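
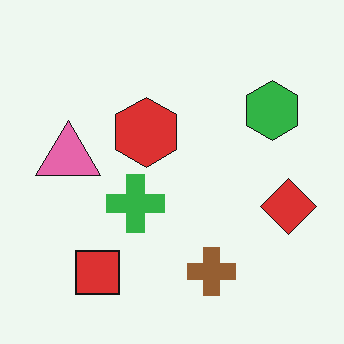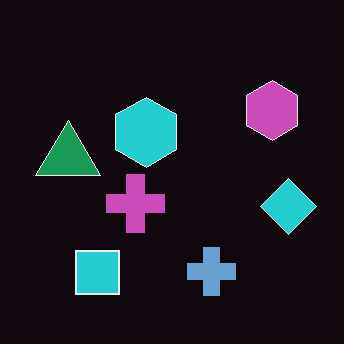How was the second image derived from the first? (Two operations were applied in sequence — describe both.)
Color-inverted (negative), then JPEG-compressed with visible artifacts.

The light background has become dark and every shape's color is its complement — a photographic negative. Blocky 8×8 compression artifacts appear around shape edges and the flat background shows ringing — characteristic JPEG degradation.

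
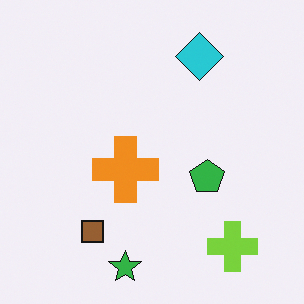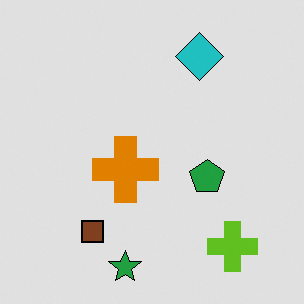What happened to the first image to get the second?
The image was moderately posterized.

Each flat color has snapped to a coarser quantized level — most visibly, the near-white background has dropped to a flat grey.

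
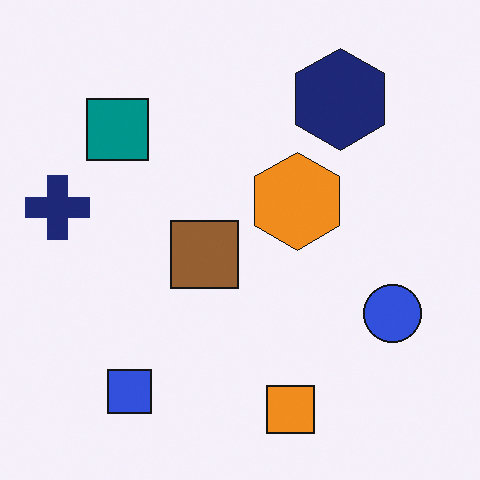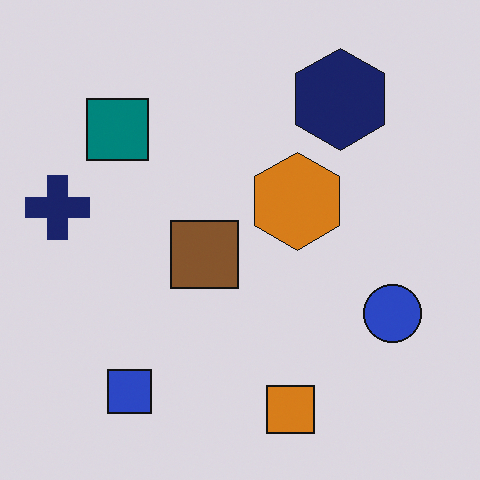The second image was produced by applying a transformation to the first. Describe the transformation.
This is the original image darkened a little.

Every pixel — background and shapes alike — is uniformly darkened.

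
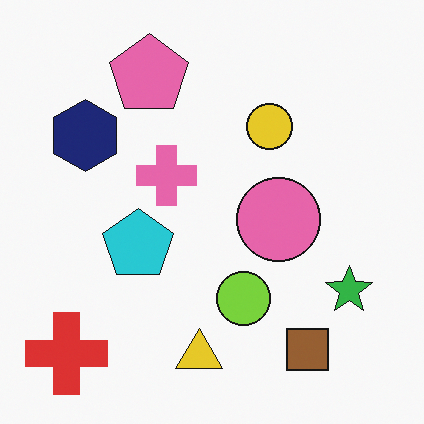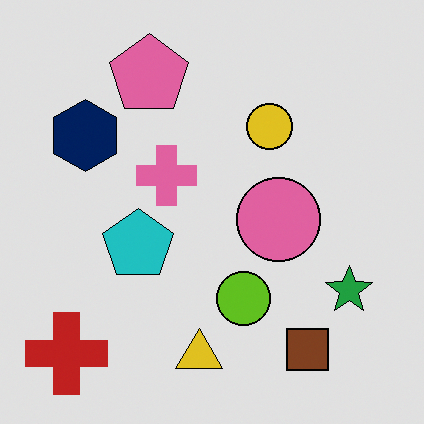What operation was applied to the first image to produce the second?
This is the original image posterized to a reduced palette.

Each flat color has snapped to a coarser quantized level — most visibly, the near-white background has dropped to a flat grey.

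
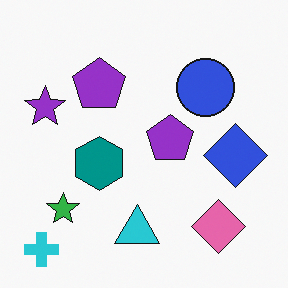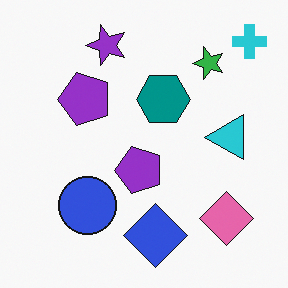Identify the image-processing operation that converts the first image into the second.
The image was transposed (reflected across the top-left ↔ bottom-right diagonal).

Shapes have swapped their row and column positions — what was in the top-right is now in the bottom-left — a diagonal reflection.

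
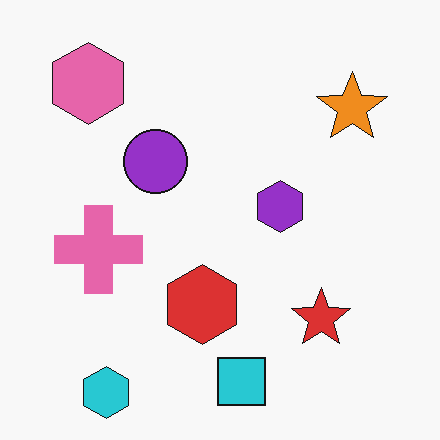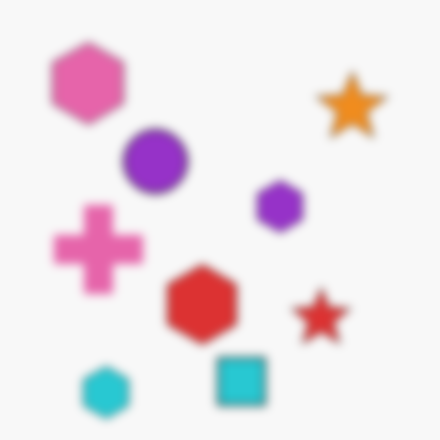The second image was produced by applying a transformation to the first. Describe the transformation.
The image was noticeably gaussian-blurred.

Shape edges and outlines are uniformly softened across the whole image.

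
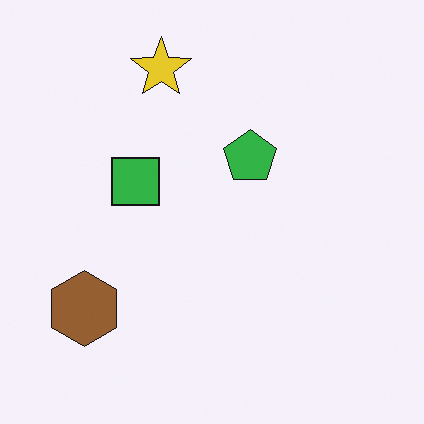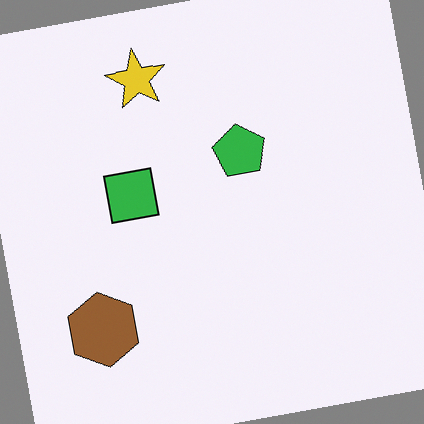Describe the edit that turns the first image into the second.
It was rotated counter-clockwise by a few degrees.

Every shape is tilted by the same angle and the image corners show triangular fill wedges — a whole-image rotation by a non-right angle.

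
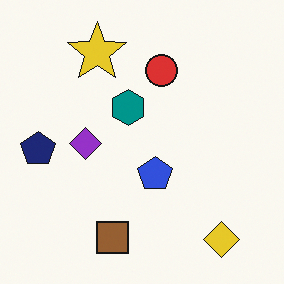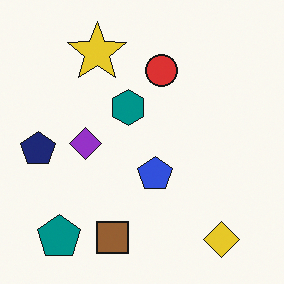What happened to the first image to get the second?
The image was overlaid with an additional teal pentagon.

A teal pentagon appears in the second image that is absent from the first.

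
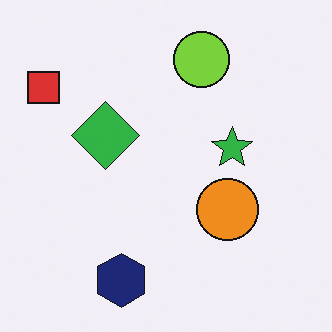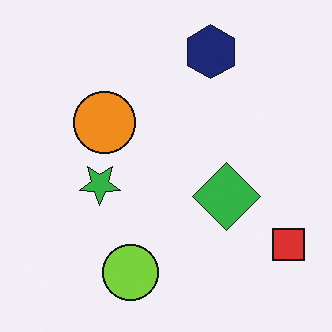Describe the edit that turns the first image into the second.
This is the original image rotated 180°.

The red square sits in the top-left of the first image and the bottom-right of the second — consistent with a whole-image 180° rotation.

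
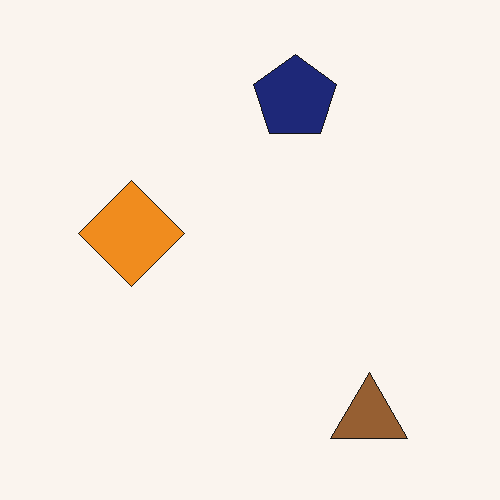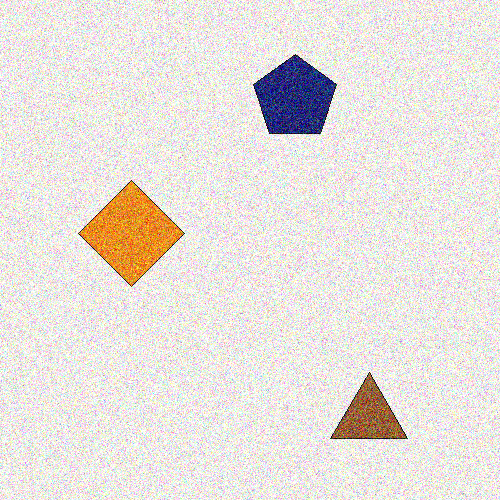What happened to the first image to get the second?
The transformation is: degraded with strong gaussian noise.

Random speckle covers the whole image, including the flat background.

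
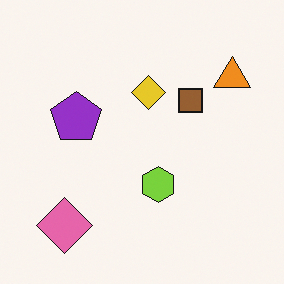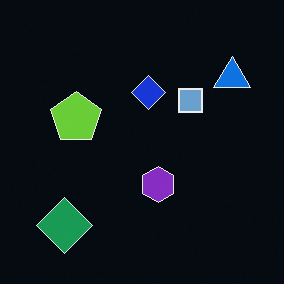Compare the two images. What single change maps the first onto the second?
The transformation is: color-inverted (negative).

The light background has become dark and every shape's color is its complement — a photographic negative.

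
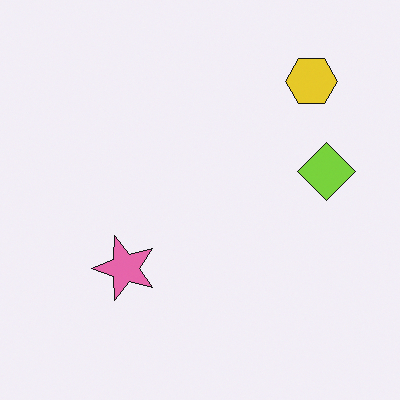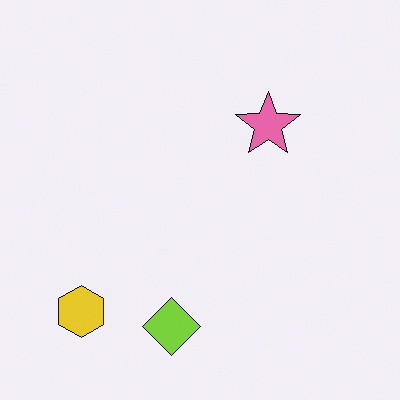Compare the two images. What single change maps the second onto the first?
The image was transposed (reflected across the top-left ↔ bottom-right diagonal).

Shapes have swapped their row and column positions — what was in the top-right is now in the bottom-left — a diagonal reflection.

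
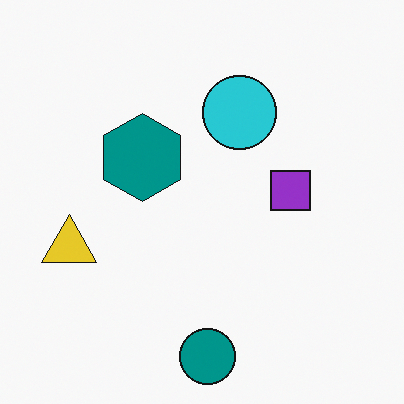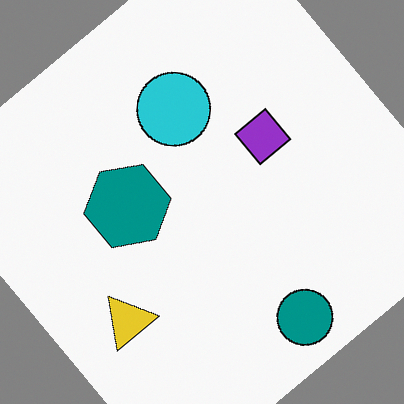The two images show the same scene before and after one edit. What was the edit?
The image was rotated counter-clockwise by a large amount — several tens of degrees.

Every shape is tilted by the same angle and the image corners show triangular fill wedges — a whole-image rotation by a non-right angle.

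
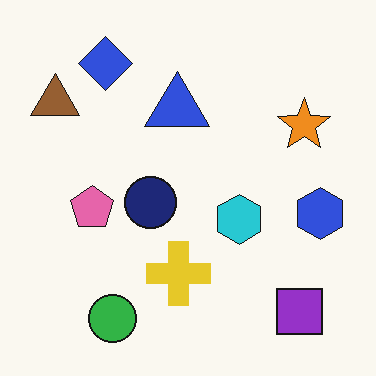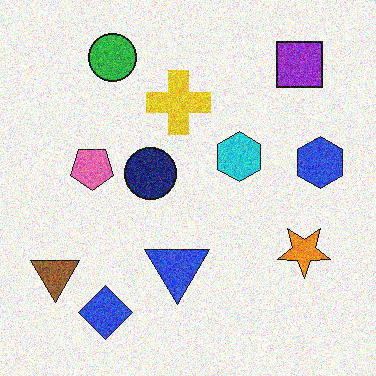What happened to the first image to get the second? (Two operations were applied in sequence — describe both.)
The transformation is: degraded with visible gaussian noise, then flipped vertically (top ↔ bottom).

Random speckle covers the whole image, including the flat background. The green circle is in the bottom-left of the first image and the top-left of the second — shapes on opposite sides of the horizontal midline have swapped in a mirror flip.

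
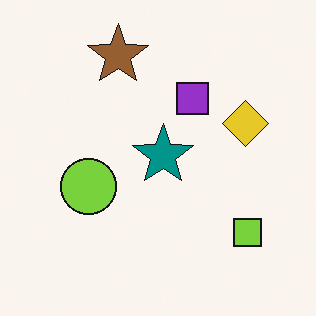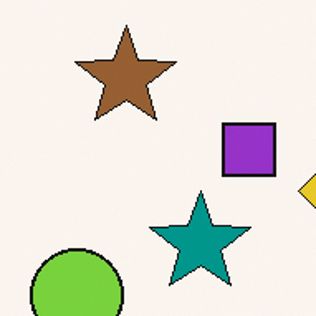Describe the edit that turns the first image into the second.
Cropped tightly and scaled back up.

The visible shapes are larger and the field of view is narrower; shapes near the original edges may be partly or wholly outside the frame — a crop-and-rescale.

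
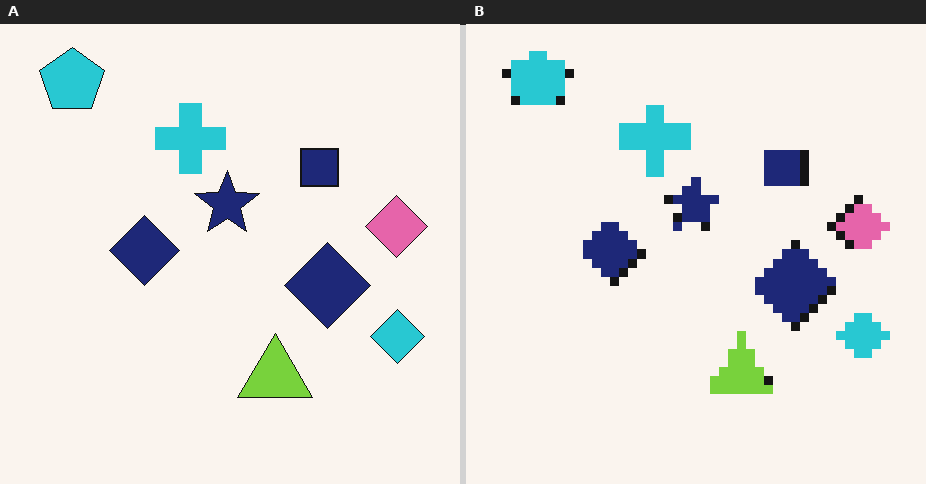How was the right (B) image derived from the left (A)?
Coarsely pixelated.

Shapes are reduced to large square blocks; fine edges and outlines are lost — a downscale-then-upscale (mosaic) effect.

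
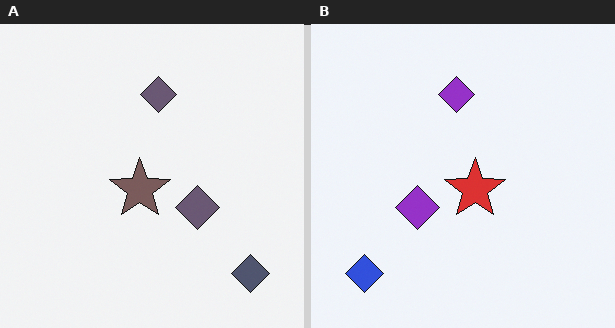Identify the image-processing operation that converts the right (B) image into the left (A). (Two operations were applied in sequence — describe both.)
Heavily desaturated, then flipped horizontally (left ↔ right).

All colors are more muted and greyish — a global saturation change. The blue diamond is in the bottom-left of the right (B) image and the bottom-right of the left (A) — shapes on opposite sides of the vertical midline have swapped in a mirror flip.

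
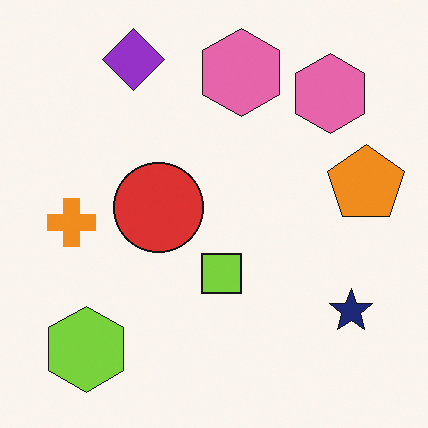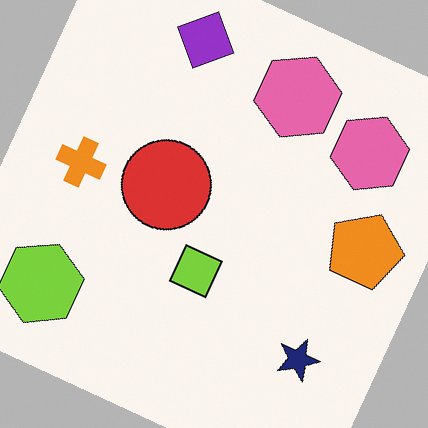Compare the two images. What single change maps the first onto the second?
It was rotated clockwise by a clearly visible amount.

Every shape is tilted by the same angle and the image corners show triangular fill wedges — a whole-image rotation by a non-right angle.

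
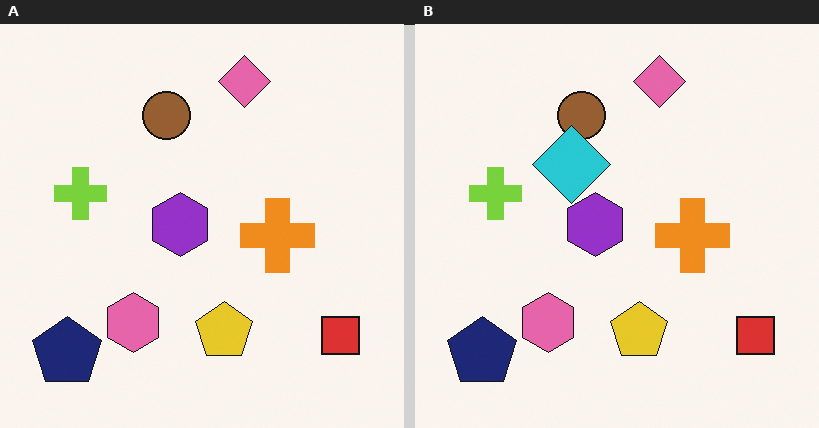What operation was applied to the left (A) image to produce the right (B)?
Overlaid with an additional cyan diamond.

A cyan diamond appears in the right (B) image that is absent from the left (A).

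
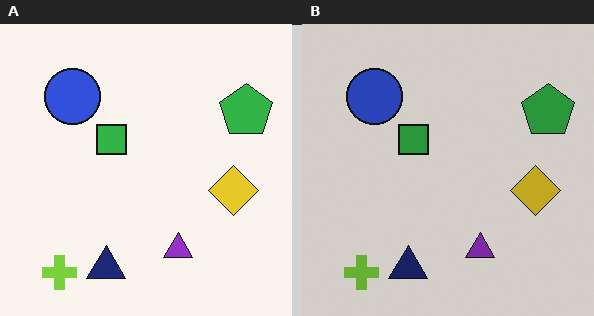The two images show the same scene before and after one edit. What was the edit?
The right (B) image is the left (A) darkened a little.

Every pixel — background and shapes alike — is uniformly darkened.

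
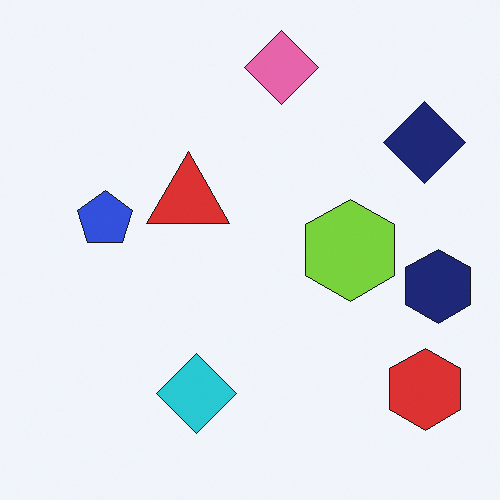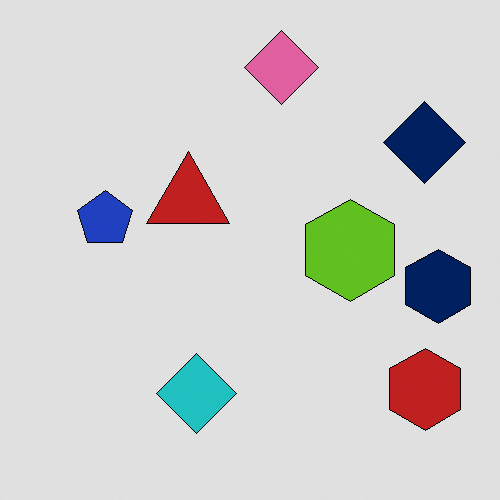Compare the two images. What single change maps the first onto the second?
The transformation is: posterized to a reduced palette.

Each flat color has snapped to a coarser quantized level — most visibly, the near-white background has dropped to a flat grey.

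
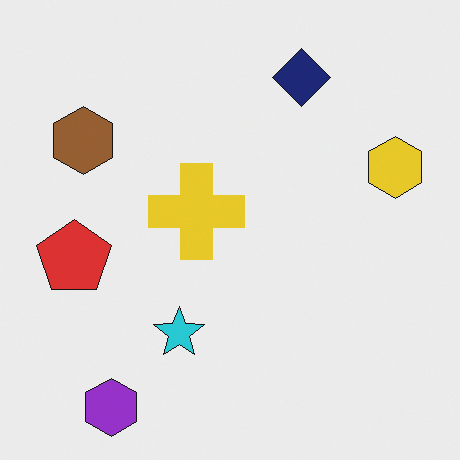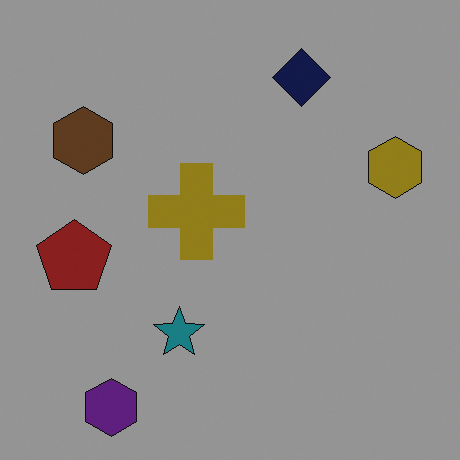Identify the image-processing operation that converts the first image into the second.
It was darkened a lot.

Every pixel — background and shapes alike — is uniformly darkened.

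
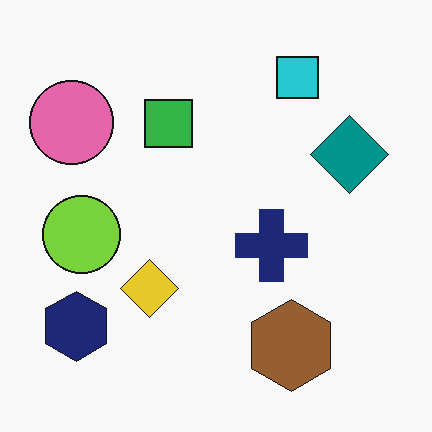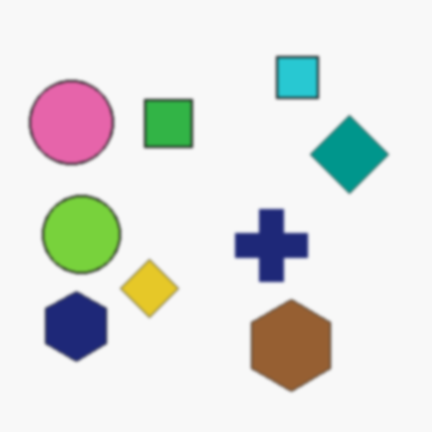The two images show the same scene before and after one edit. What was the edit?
This is the original image given a subtle gaussian blur.

Shape edges and outlines are uniformly softened across the whole image.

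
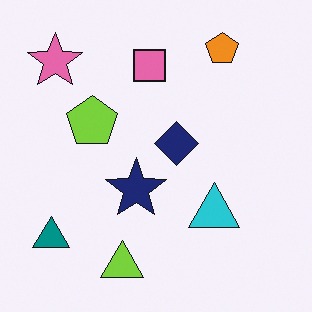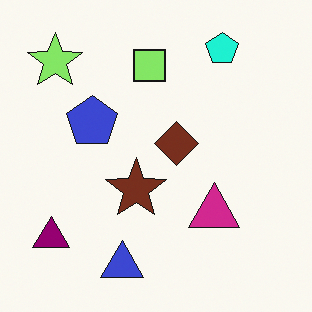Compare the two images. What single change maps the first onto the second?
This is the original image hue-shifted by a moderate amount.

Every shape's color has rotated by the same amount around the hue wheel — a uniform hue shift.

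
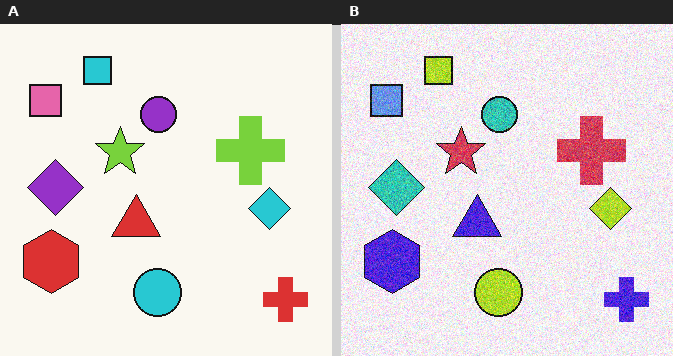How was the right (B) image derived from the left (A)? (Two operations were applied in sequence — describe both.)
Degraded with moderate additive noise, then hue-shifted through roughly half the color wheel.

Random speckle covers the whole image, including the flat background. Every shape's color has rotated by the same amount around the hue wheel — a uniform hue shift.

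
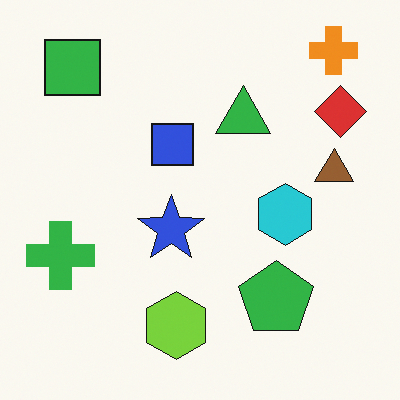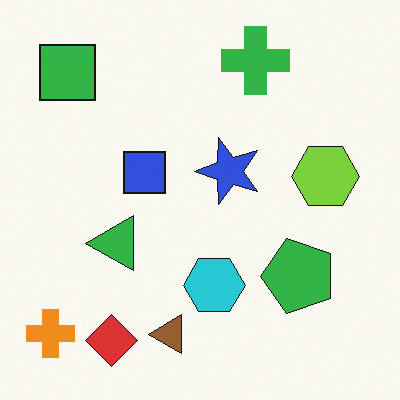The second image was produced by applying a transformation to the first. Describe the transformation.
Transposed (reflected across the top-left ↔ bottom-right diagonal).

Shapes have swapped their row and column positions — what was in the top-right is now in the bottom-left — a diagonal reflection.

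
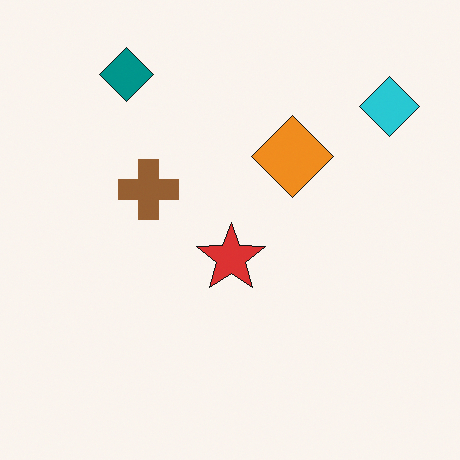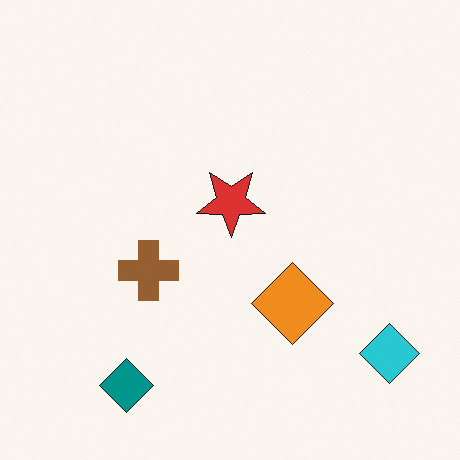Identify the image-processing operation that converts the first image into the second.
The transformation is: flipped vertically (top ↔ bottom).

The teal diamond is in the top-left of the first image and the bottom-left of the second — shapes on opposite sides of the horizontal midline have swapped in a mirror flip.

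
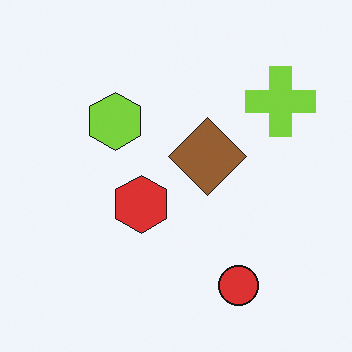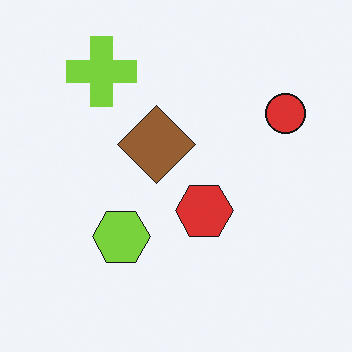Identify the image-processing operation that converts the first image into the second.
The second image is the first rotated 90° counter-clockwise.

The lime cross sits in the top-right of the first image and the top-left of the second — consistent with a whole-image 90° counter-clockwise rotation.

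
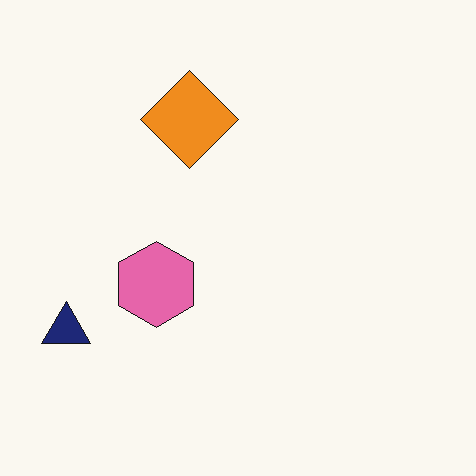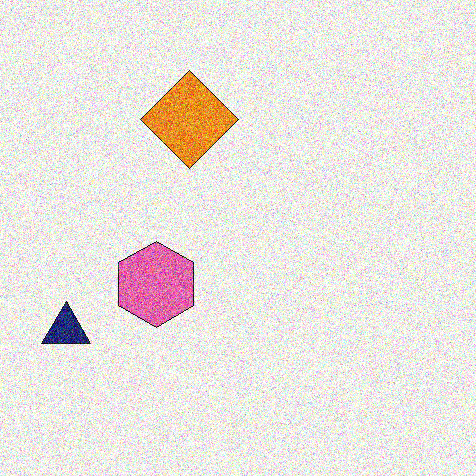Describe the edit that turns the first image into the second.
It was degraded with a thick layer of grain.

Random speckle covers the whole image, including the flat background.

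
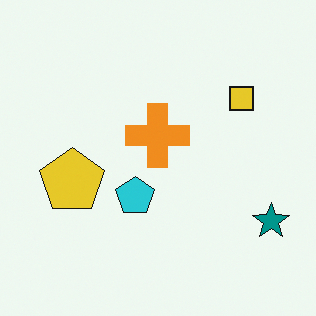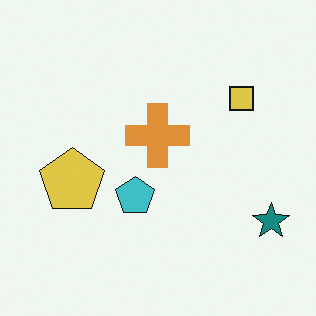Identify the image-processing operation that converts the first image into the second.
Slightly desaturated.

All colors are more muted and greyish — a global saturation change.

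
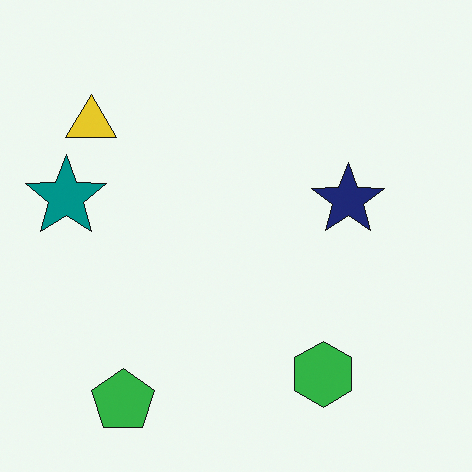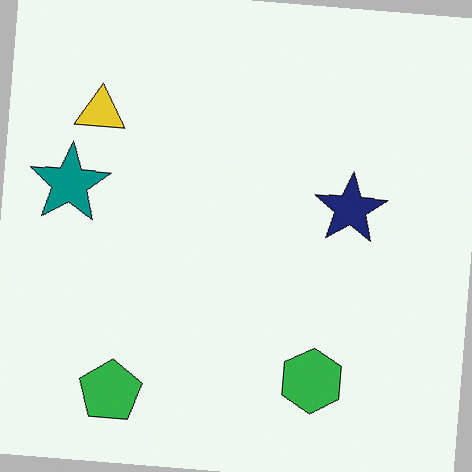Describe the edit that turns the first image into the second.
The image was rotated clockwise by a slight angle.

Every shape is tilted by the same angle and the image corners show triangular fill wedges — a whole-image rotation by a non-right angle.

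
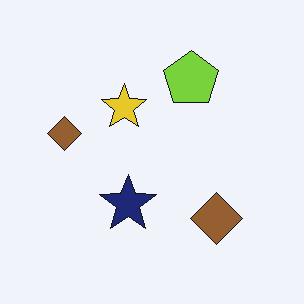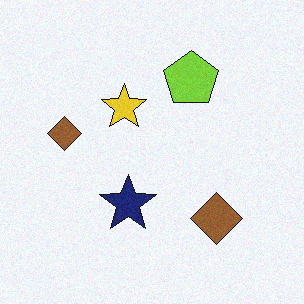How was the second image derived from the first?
It was degraded with light additive noise.

Random speckle covers the whole image, including the flat background.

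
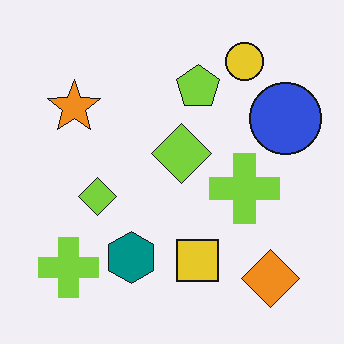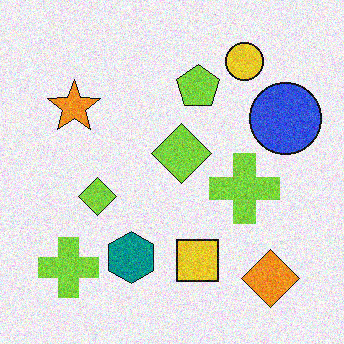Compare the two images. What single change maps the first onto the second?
The second image is the first degraded with moderate additive noise.

Random speckle covers the whole image, including the flat background.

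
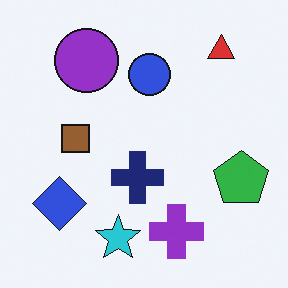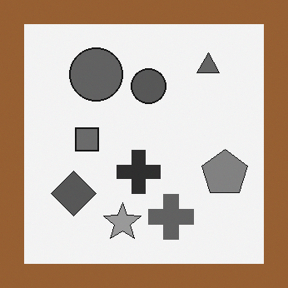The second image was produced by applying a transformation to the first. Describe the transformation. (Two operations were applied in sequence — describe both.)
Converted to grayscale, then framed with a brown border.

All color is removed — every shape is now a shade of grey. A solid brown frame runs around the edge of the second image, with the content slightly shrunk inside it.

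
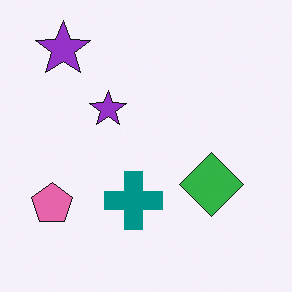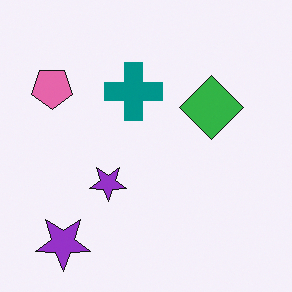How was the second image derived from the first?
The second image is the first flipped vertically (top ↔ bottom).

The pink pentagon is in the bottom-left of the first image and the top-left of the second — shapes on opposite sides of the horizontal midline have swapped in a mirror flip.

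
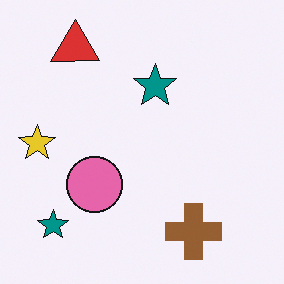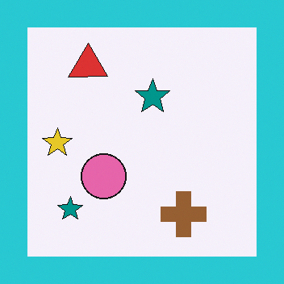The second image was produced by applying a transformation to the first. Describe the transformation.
The transformation is: framed with a cyan border.

A solid cyan frame runs around the edge of the second image, with the content slightly shrunk inside it.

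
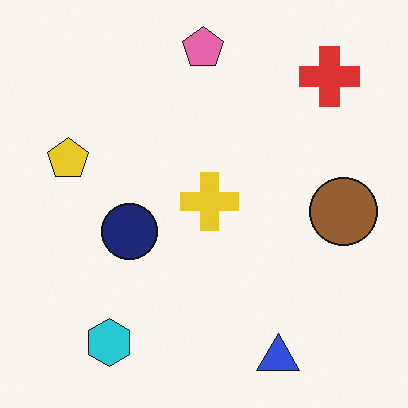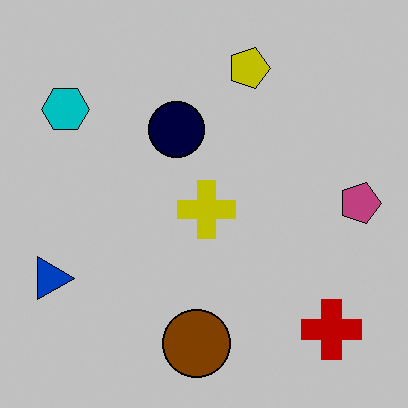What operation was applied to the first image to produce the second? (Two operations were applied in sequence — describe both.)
This is the original image rotated 90° clockwise, then aggressively posterized.

The red cross sits in the top-right of the first image and the bottom-right of the second — consistent with a whole-image 90° clockwise rotation. Each flat color has snapped to a coarser quantized level — most visibly, the near-white background has dropped to a flat grey.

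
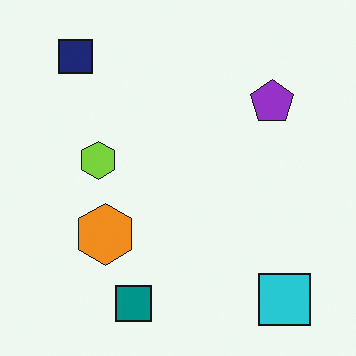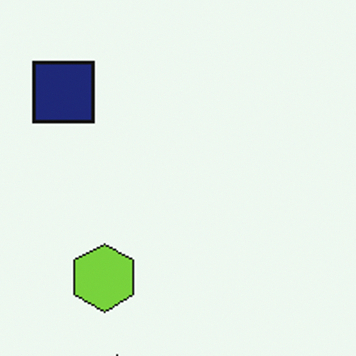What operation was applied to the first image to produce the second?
The image was cropped to a noticeably smaller region and rescaled.

The visible shapes are larger and the field of view is narrower; shapes near the original edges may be partly or wholly outside the frame — a crop-and-rescale.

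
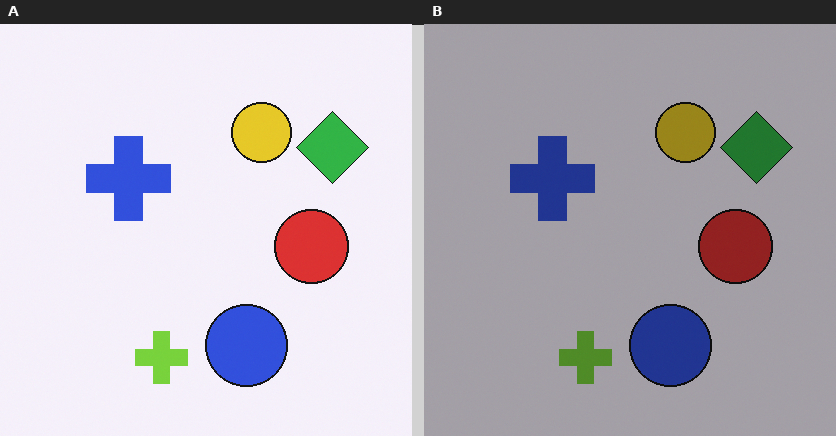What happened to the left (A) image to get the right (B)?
It was noticeably darkened.

Every pixel — background and shapes alike — is uniformly darkened.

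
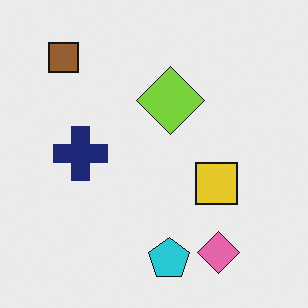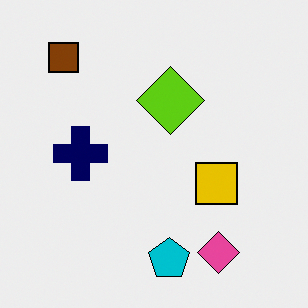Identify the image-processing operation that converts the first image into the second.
The transformation is: given slightly increased contrast.

Tones are pushed away from mid-grey across the whole image — a global contrast change.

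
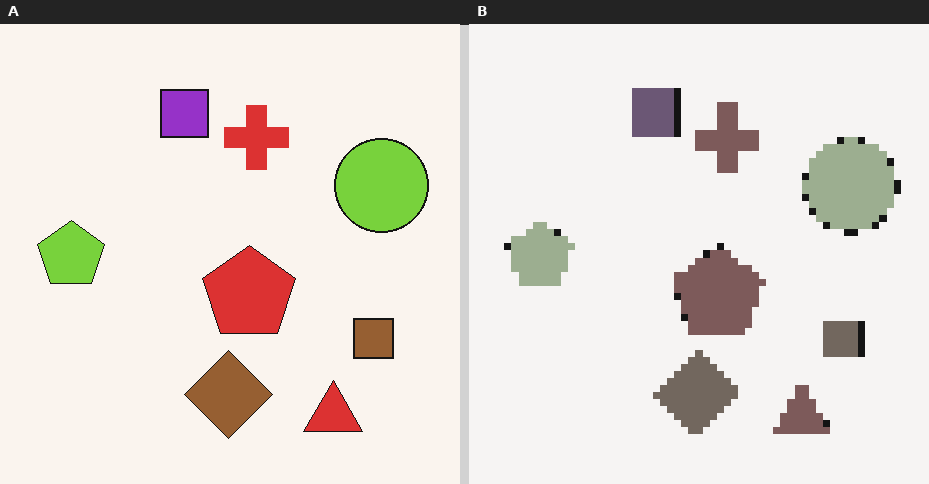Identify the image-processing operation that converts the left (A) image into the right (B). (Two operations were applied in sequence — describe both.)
This is the original image made much more muted (saturation change), then moderately pixelated.

All colors are more muted and greyish — a global saturation change. Shapes are reduced to large square blocks; fine edges and outlines are lost — a downscale-then-upscale (mosaic) effect.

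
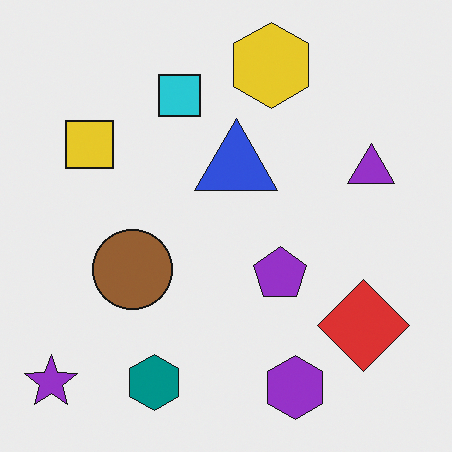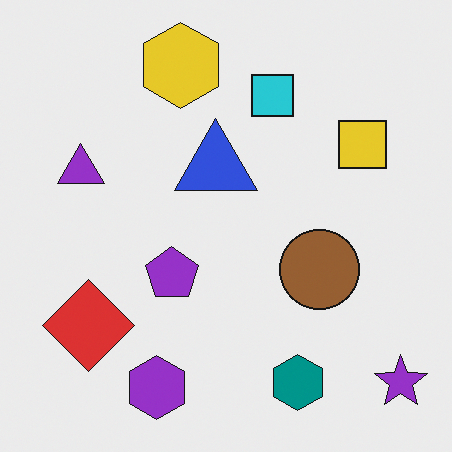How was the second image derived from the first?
The second image is the first flipped horizontally (left ↔ right).

The purple star is in the bottom-left of the first image and the bottom-right of the second — shapes on opposite sides of the vertical midline have swapped in a mirror flip.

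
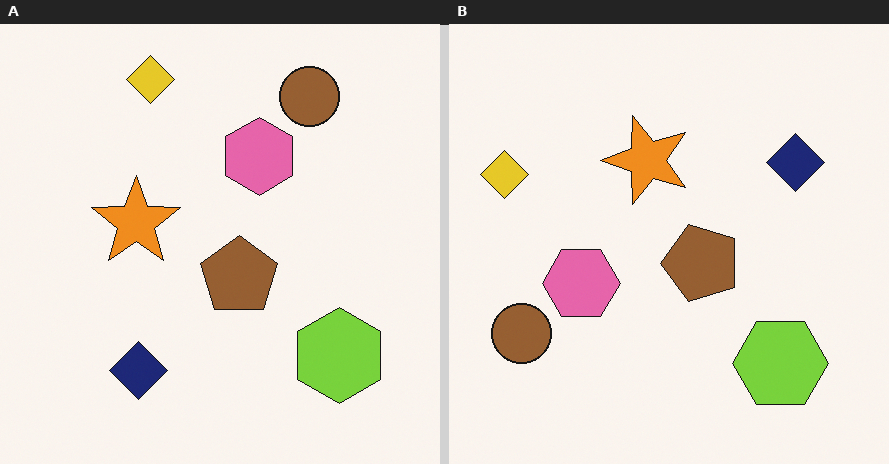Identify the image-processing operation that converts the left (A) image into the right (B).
The right (B) image is the left (A) transposed (reflected across the top-left ↔ bottom-right diagonal).

Shapes have swapped their row and column positions — what was in the top-right is now in the bottom-left — a diagonal reflection.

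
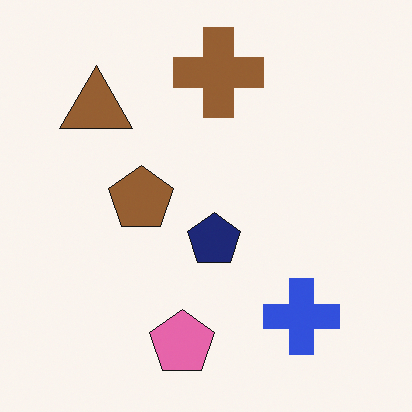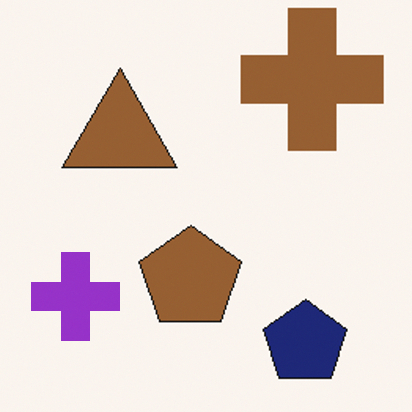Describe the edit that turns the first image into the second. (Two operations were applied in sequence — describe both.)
Cropped to a modestly smaller region and rescaled, then overlaid with an additional purple cross.

The visible shapes are larger and the field of view is narrower; shapes near the original edges may be partly or wholly outside the frame — a crop-and-rescale. A purple cross appears in the second image that is absent from the first.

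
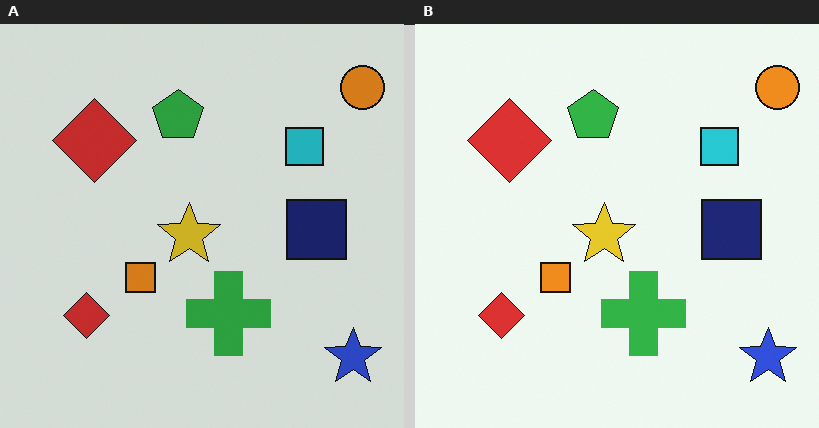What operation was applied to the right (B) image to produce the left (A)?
Slightly darkened.

Every pixel — background and shapes alike — is uniformly darkened.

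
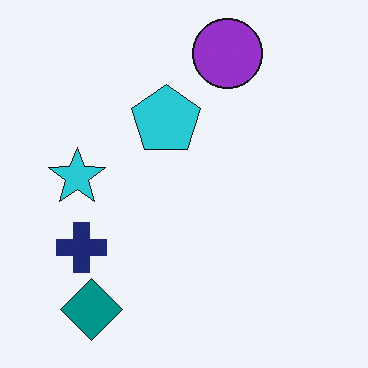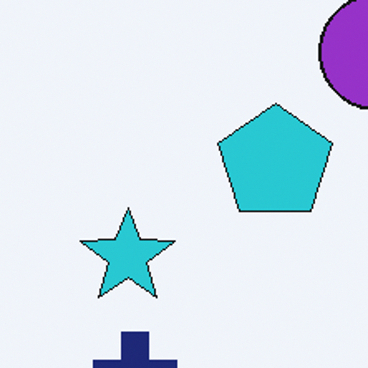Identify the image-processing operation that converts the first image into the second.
The transformation is: cropped tightly and scaled back up.

The visible shapes are larger and the field of view is narrower; shapes near the original edges may be partly or wholly outside the frame — a crop-and-rescale.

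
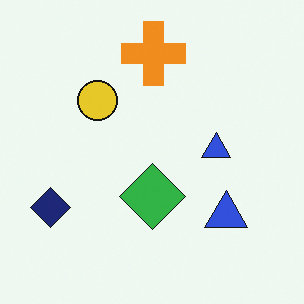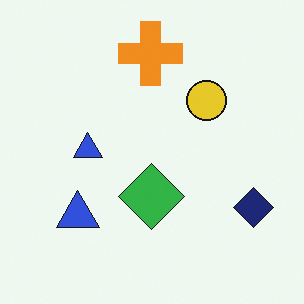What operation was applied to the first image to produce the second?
It was flipped horizontally (left ↔ right).

The navy diamond is in the bottom-left of the first image and the bottom-right of the second — shapes on opposite sides of the vertical midline have swapped in a mirror flip.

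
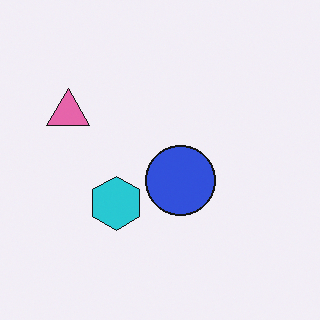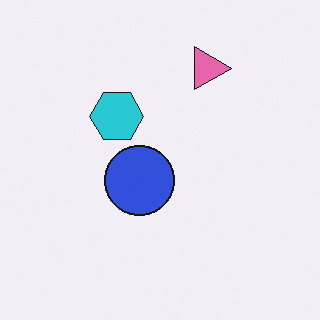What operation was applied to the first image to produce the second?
The image was rotated 90° clockwise.

The pink triangle sits in the left of the first image and the top of the second — consistent with a whole-image 90° clockwise rotation.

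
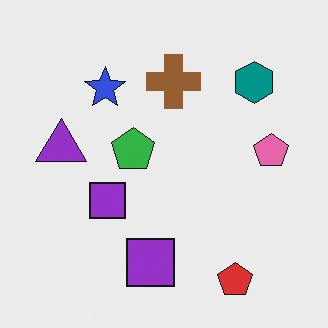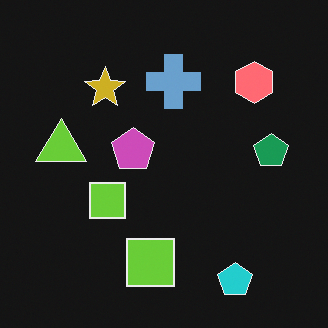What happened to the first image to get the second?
The second image is the first color-inverted (negative).

The light background has become dark and every shape's color is its complement — a photographic negative.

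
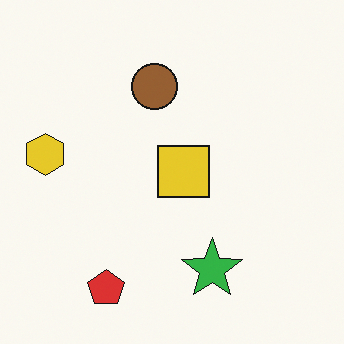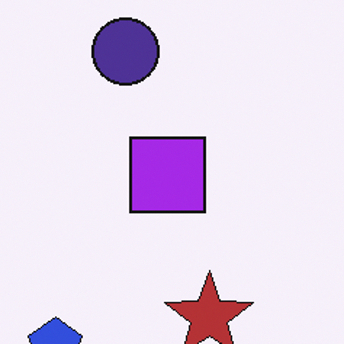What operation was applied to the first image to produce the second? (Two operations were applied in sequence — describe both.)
The second image is the first hue-shifted through roughly half the color wheel, then cropped to a modestly smaller region and rescaled.

Every shape's color has rotated by the same amount around the hue wheel — a uniform hue shift. The visible shapes are larger and the field of view is narrower; shapes near the original edges may be partly or wholly outside the frame — a crop-and-rescale.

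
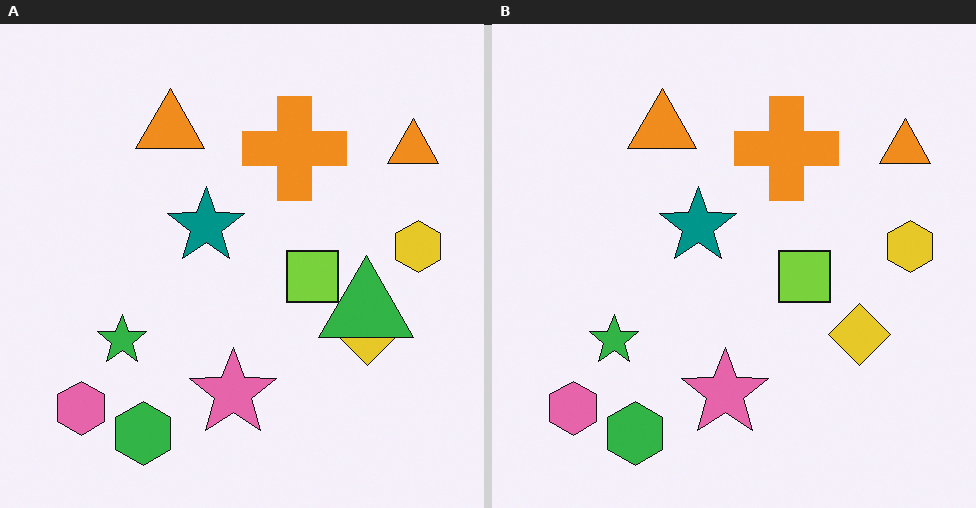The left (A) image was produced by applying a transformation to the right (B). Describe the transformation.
Overlaid with an additional green triangle.

A green triangle appears in the left (A) image that is absent from the right (B).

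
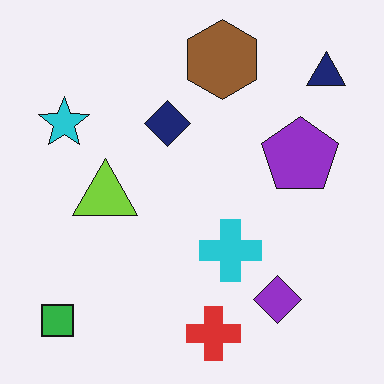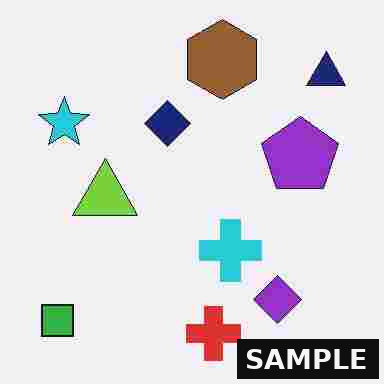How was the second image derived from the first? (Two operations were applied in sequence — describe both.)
The transformation is: heavily JPEG-compressed with obvious blocking artifacts, then watermarked with the text "SAMPLE" in the lower-right corner.

Blocky 8×8 compression artifacts appear around shape edges and the flat background shows ringing — characteristic JPEG degradation. A dark label reading "SAMPLE" appears in the lower-right corner.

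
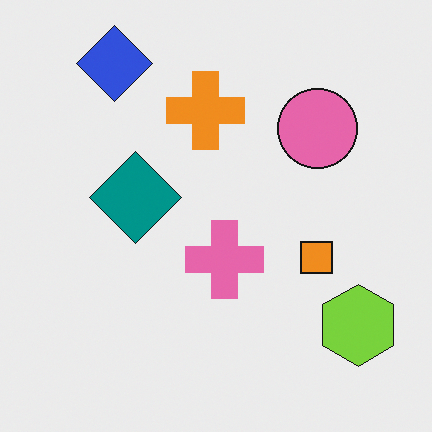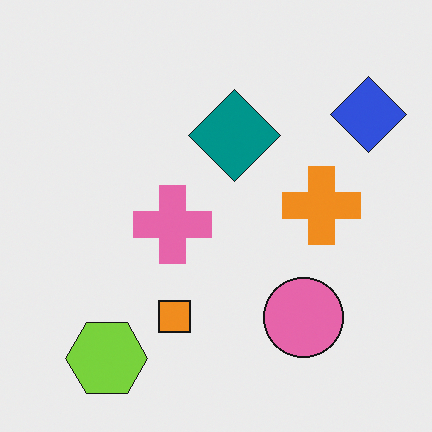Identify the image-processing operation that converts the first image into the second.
The transformation is: rotated 90° clockwise.

The blue diamond sits in the top-left of the first image and the top-right of the second — consistent with a whole-image 90° clockwise rotation.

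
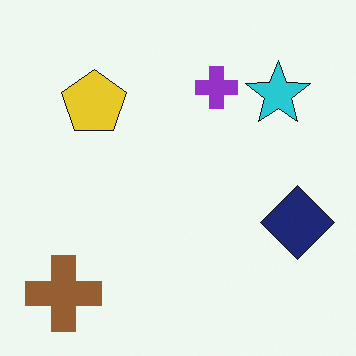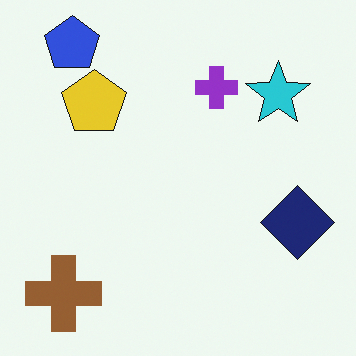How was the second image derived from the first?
The transformation is: overlaid with an additional blue pentagon.

A blue pentagon appears in the second image that is absent from the first.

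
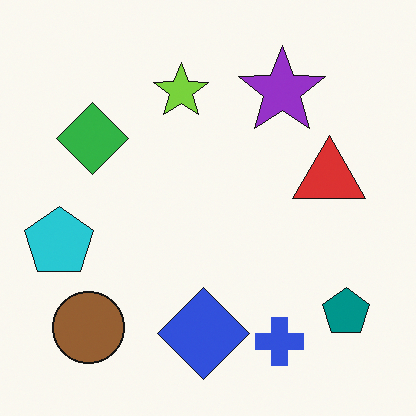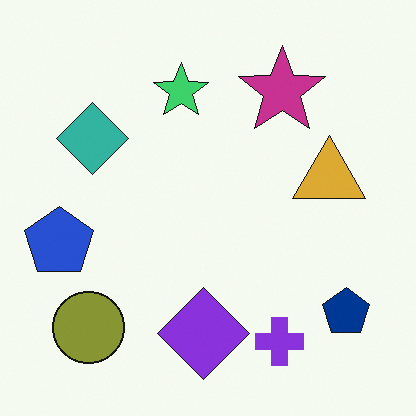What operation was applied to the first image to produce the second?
This is the original image hue-shifted slightly.

Every shape's color has rotated by the same amount around the hue wheel — a uniform hue shift.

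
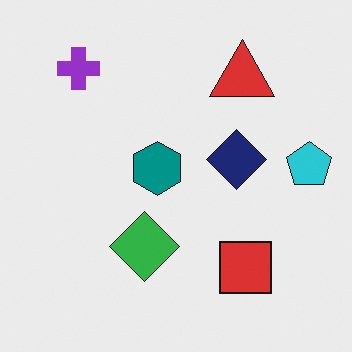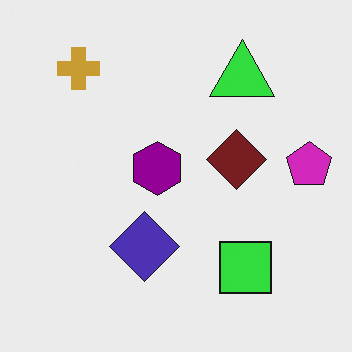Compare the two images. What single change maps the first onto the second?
The transformation is: hue-shifted noticeably.

Every shape's color has rotated by the same amount around the hue wheel — a uniform hue shift.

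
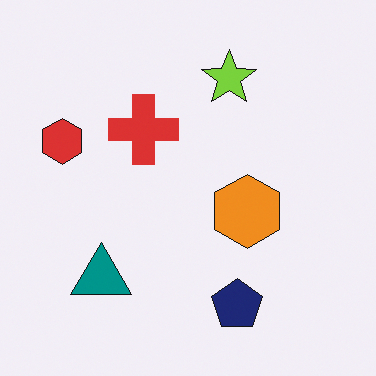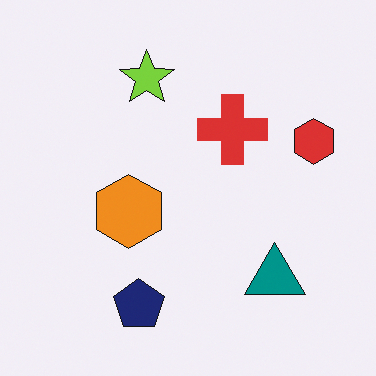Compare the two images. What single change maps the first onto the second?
Flipped horizontally (left ↔ right).

The red hexagon is in the left of the first image and the right of the second — shapes on opposite sides of the vertical midline have swapped in a mirror flip.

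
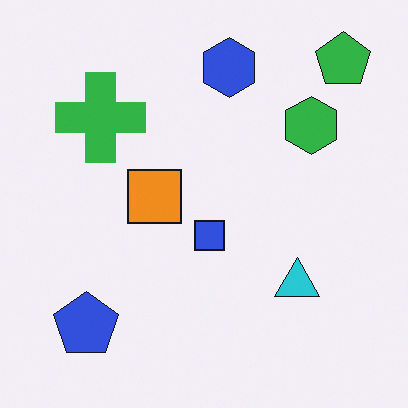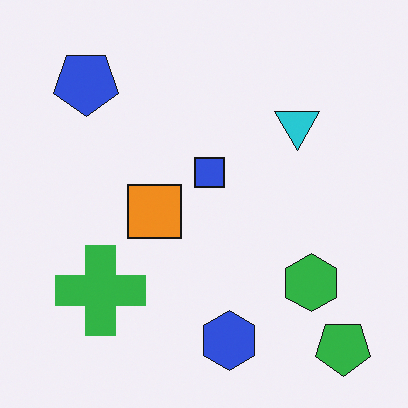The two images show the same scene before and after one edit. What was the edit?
The transformation is: flipped vertically (top ↔ bottom).

The green pentagon is in the top-right of the first image and the bottom-right of the second — shapes on opposite sides of the horizontal midline have swapped in a mirror flip.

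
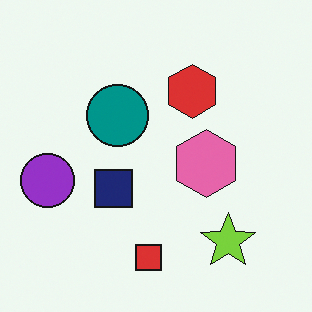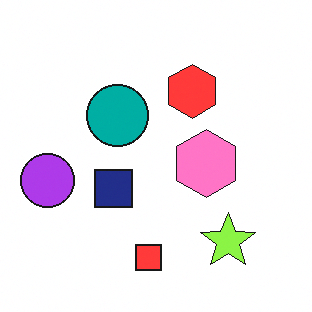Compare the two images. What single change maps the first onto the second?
The image was brightened a little.

Every pixel — background and shapes alike — is uniformly brightened.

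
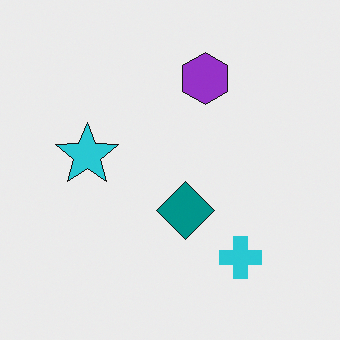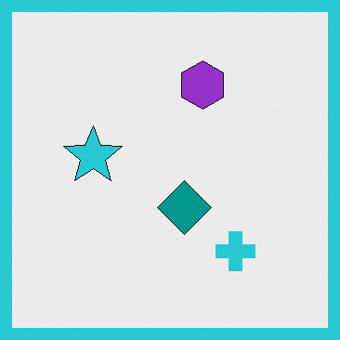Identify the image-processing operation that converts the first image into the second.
The image was framed with a cyan border.

A solid cyan frame runs around the edge of the second image, with the content slightly shrunk inside it.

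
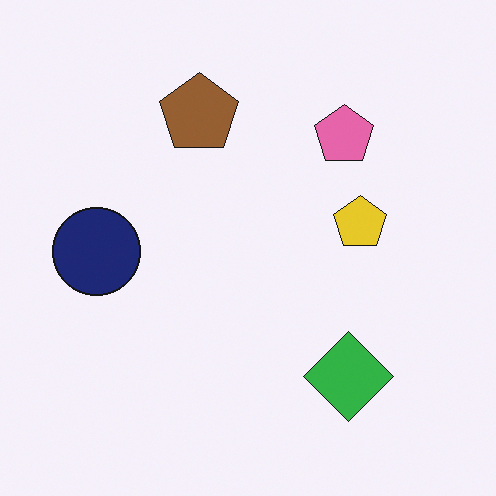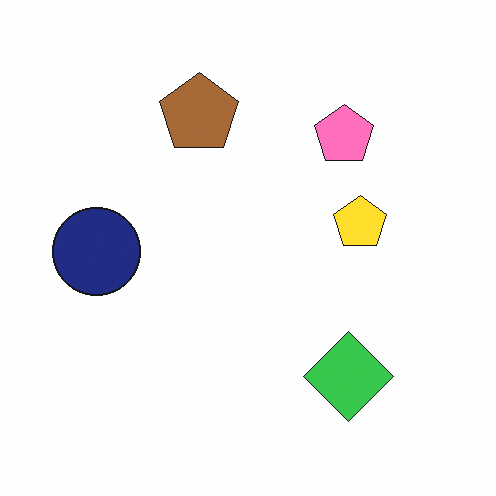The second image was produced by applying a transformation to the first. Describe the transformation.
Brightened a little.

Every pixel — background and shapes alike — is uniformly brightened.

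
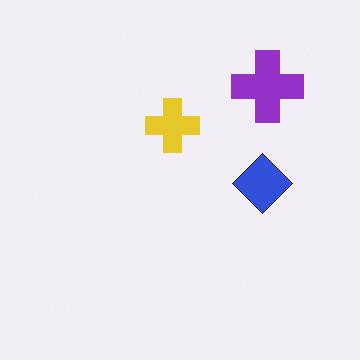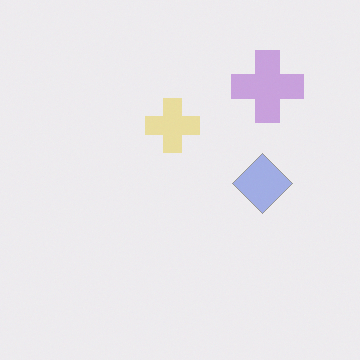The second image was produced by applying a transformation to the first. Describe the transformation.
The transformation is: given much lower contrast.

Tones are pushed toward mid-grey across the whole image — a global contrast change.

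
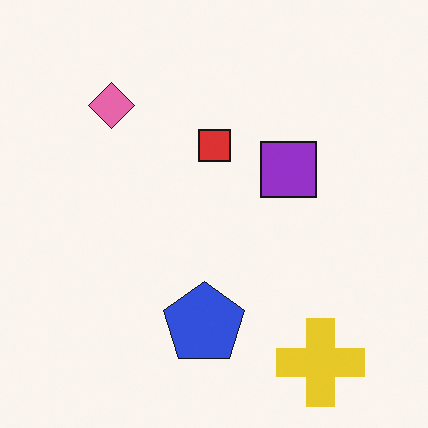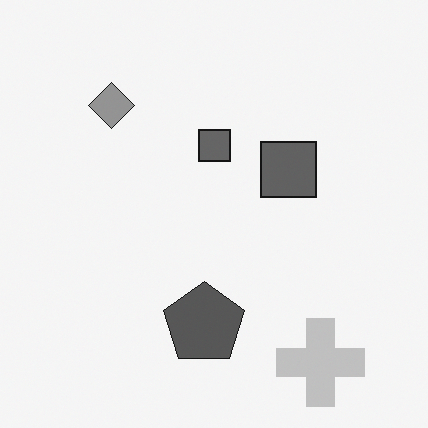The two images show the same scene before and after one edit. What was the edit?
The transformation is: converted to grayscale.

All color is removed — every shape is now a shade of grey.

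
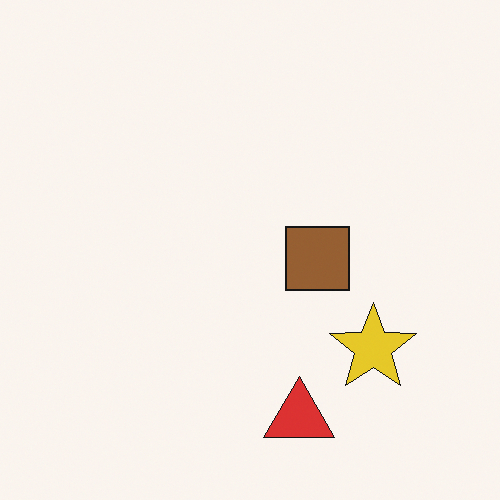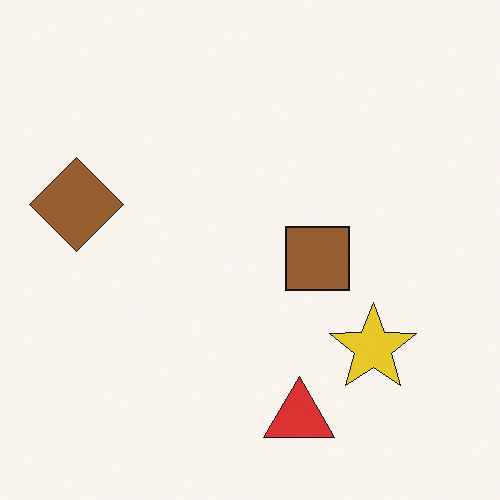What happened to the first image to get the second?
This is the original image overlaid with an additional brown diamond.

A brown diamond appears in the second image that is absent from the first.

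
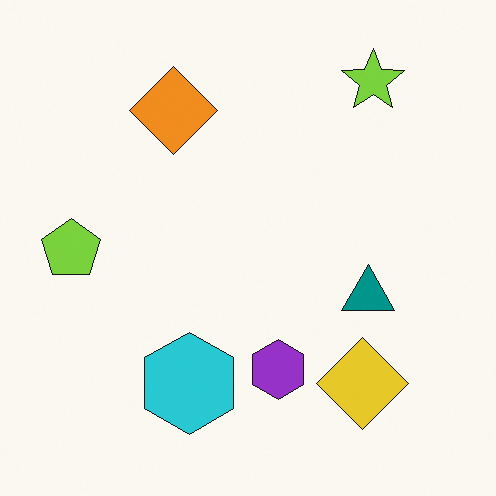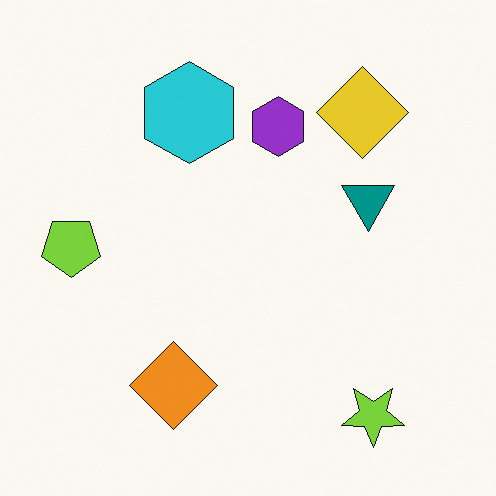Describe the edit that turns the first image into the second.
The second image is the first flipped vertically (top ↔ bottom).

The lime star is in the top-right of the first image and the bottom-right of the second — shapes on opposite sides of the horizontal midline have swapped in a mirror flip.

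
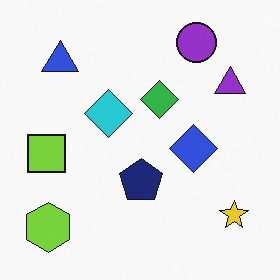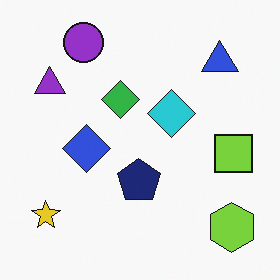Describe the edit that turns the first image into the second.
The image was flipped horizontally (left ↔ right).

The lime square is in the left of the first image and the right of the second — shapes on opposite sides of the vertical midline have swapped in a mirror flip.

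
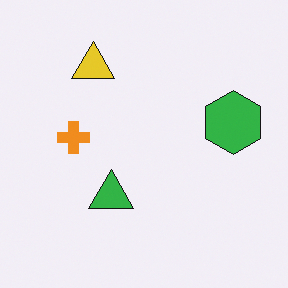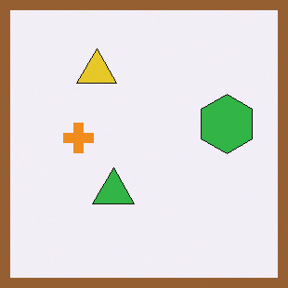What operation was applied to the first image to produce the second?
It was framed with a brown border.

A solid brown frame runs around the edge of the second image, with the content slightly shrunk inside it.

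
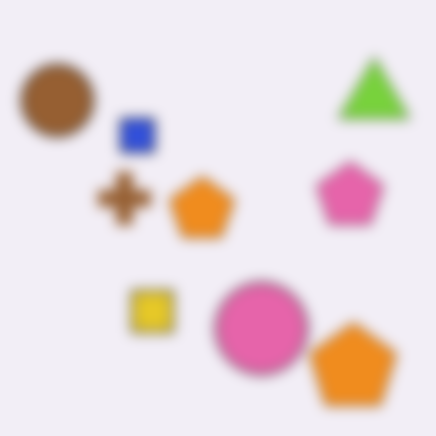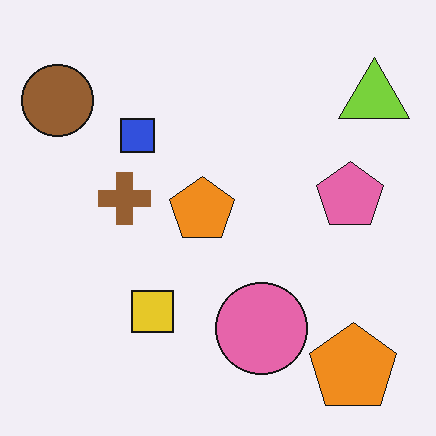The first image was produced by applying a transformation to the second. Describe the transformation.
The transformation is: heavily blurred.

Shape edges and outlines are uniformly softened across the whole image.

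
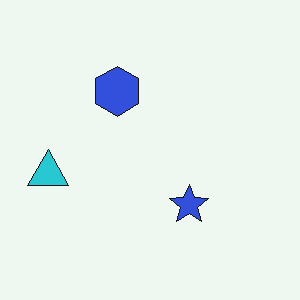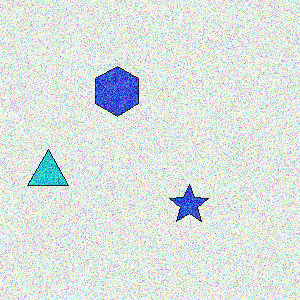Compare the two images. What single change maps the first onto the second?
Degraded with strong gaussian noise.

Random speckle covers the whole image, including the flat background.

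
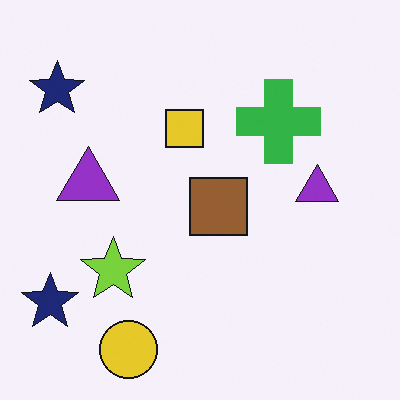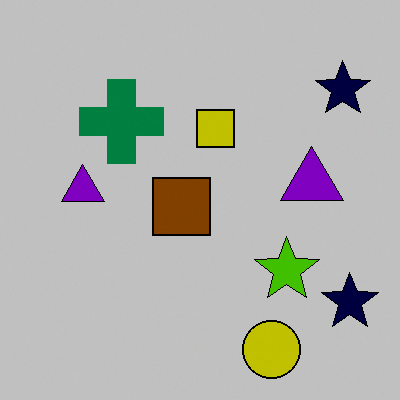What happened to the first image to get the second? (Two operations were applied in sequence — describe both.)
The transformation is: flipped horizontally (left ↔ right), then aggressively posterized.

The lime star is in the bottom-left of the first image and the bottom-right of the second — shapes on opposite sides of the vertical midline have swapped in a mirror flip. Each flat color has snapped to a coarser quantized level — most visibly, the near-white background has dropped to a flat grey.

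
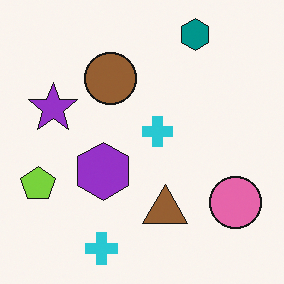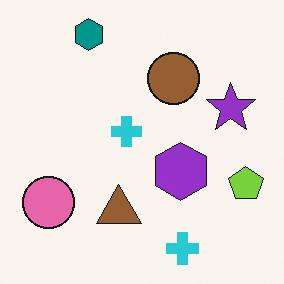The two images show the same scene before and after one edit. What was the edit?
This is the original image flipped horizontally (left ↔ right).

The lime pentagon is in the left of the first image and the right of the second — shapes on opposite sides of the vertical midline have swapped in a mirror flip.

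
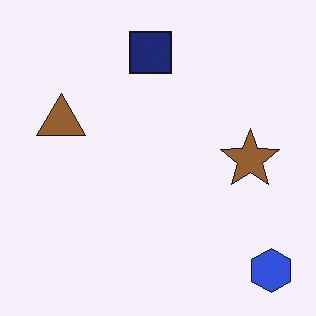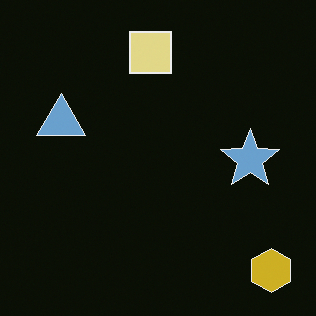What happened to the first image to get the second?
It was color-inverted (negative).

The light background has become dark and every shape's color is its complement — a photographic negative.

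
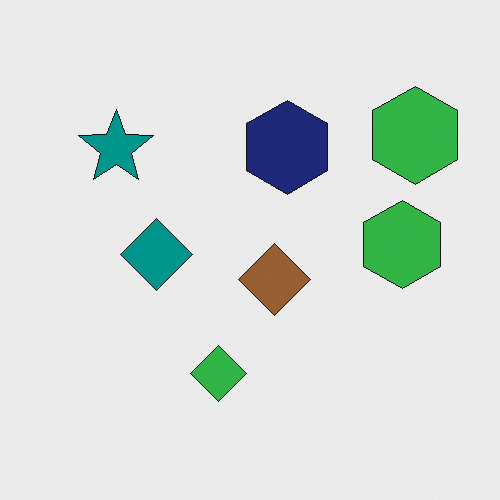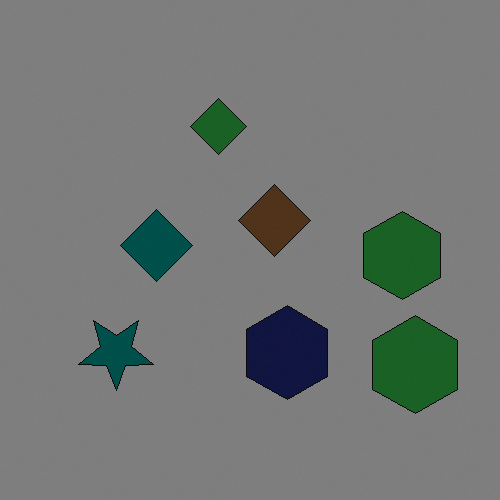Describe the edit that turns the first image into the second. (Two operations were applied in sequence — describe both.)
It was flipped vertically (top ↔ bottom), then darkened a lot.

The green diamond is in the bottom of the first image and the top of the second — shapes on opposite sides of the horizontal midline have swapped in a mirror flip. Every pixel — background and shapes alike — is uniformly darkened.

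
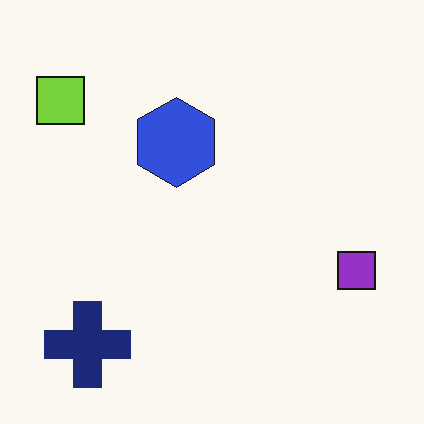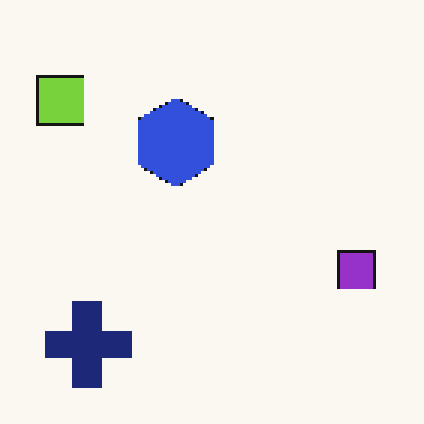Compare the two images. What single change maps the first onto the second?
The transformation is: mildly pixelated.

Shapes are reduced to large square blocks; fine edges and outlines are lost — a downscale-then-upscale (mosaic) effect.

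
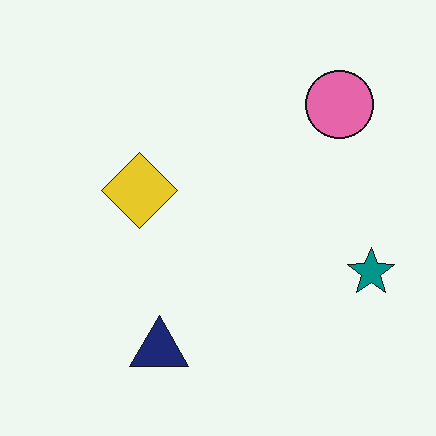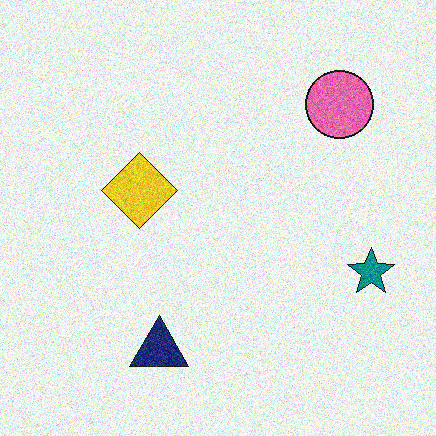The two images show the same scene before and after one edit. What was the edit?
This is the original image degraded with moderate additive noise.

Random speckle covers the whole image, including the flat background.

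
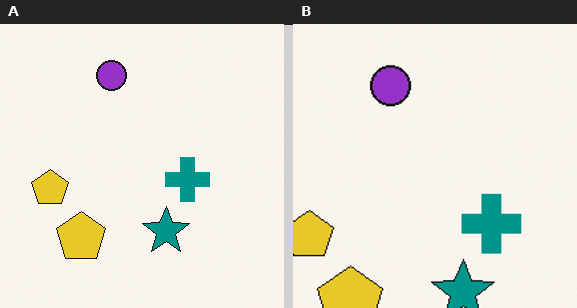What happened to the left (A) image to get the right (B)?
Cropped to a modestly smaller region and rescaled.

The visible shapes are larger and the field of view is narrower; shapes near the original edges may be partly or wholly outside the frame — a crop-and-rescale.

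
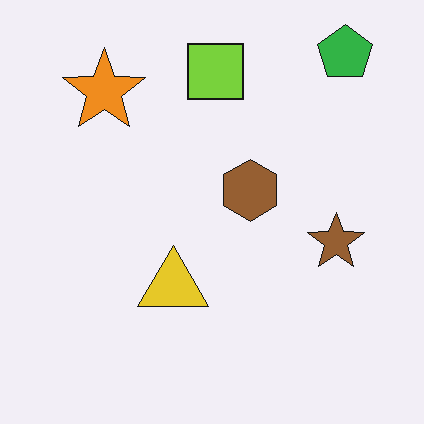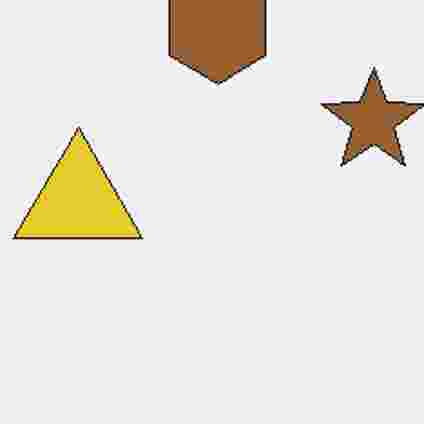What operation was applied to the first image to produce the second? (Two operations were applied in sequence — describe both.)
The transformation is: cropped tightly and scaled back up, then degraded with heavy JPEG compression.

The visible shapes are larger and the field of view is narrower; shapes near the original edges may be partly or wholly outside the frame — a crop-and-rescale. Blocky 8×8 compression artifacts appear around shape edges and the flat background shows ringing — characteristic JPEG degradation.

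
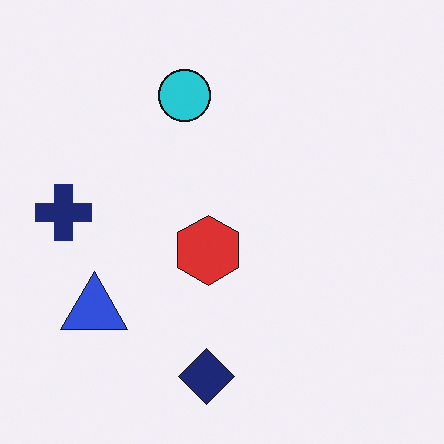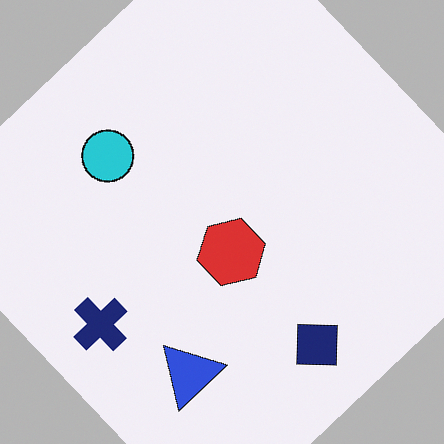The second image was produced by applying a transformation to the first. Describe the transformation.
The image was rotated counter-clockwise by a large amount — several tens of degrees.

Every shape is tilted by the same angle and the image corners show triangular fill wedges — a whole-image rotation by a non-right angle.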